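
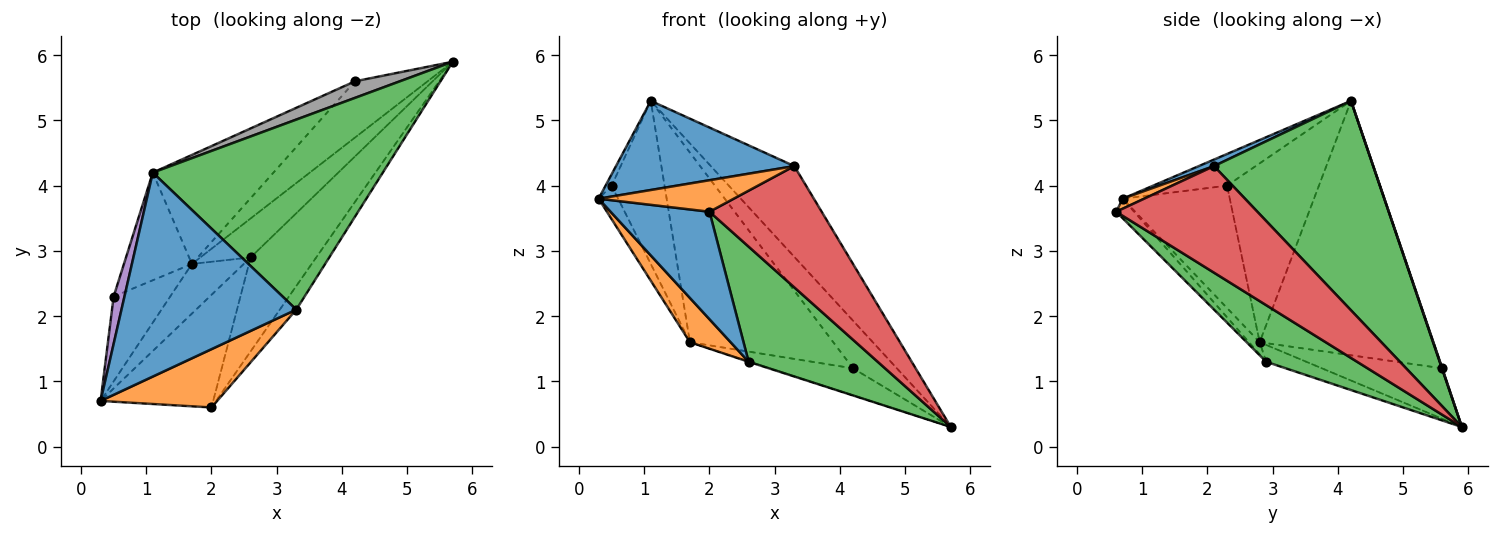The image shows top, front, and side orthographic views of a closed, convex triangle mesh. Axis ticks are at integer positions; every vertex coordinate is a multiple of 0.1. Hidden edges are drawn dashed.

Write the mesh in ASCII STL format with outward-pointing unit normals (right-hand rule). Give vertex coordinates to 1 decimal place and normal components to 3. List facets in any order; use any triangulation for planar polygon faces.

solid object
 facet normal 0.034 -0.400 0.916
  outer loop
   vertex 3.3 2.1 4.3
   vertex 1.1 4.2 5.3
   vertex 0.3 0.7 3.8
  endloop
 endfacet
 facet normal 0.075 -0.475 0.877
  outer loop
   vertex 3.3 2.1 4.3
   vertex 0.3 0.7 3.8
   vertex 2.0 0.6 3.6
  endloop
 endfacet
 facet normal 0.635 0.333 0.697
  outer loop
   vertex 3.3 2.1 4.3
   vertex 5.7 5.9 0.3
   vertex 1.1 4.2 5.3
  endloop
 endfacet
 facet normal 0.777 -0.618 -0.120
  outer loop
   vertex 3.3 2.1 4.3
   vertex 2.0 0.6 3.6
   vertex 5.7 5.9 0.3
  endloop
 endfacet
 facet normal -0.944 0.078 0.322
  outer loop
   vertex 0.5 2.3 4.0
   vertex 0.3 0.7 3.8
   vertex 1.1 4.2 5.3
  endloop
 endfacet
 facet normal -0.896 0.164 -0.414
  outer loop
   vertex 0.5 2.3 4.0
   vertex 1.7 2.8 1.6
   vertex 0.3 0.7 3.8
  endloop
 endfacet
 facet normal -0.823 0.474 -0.313
  outer loop
   vertex 0.5 2.3 4.0
   vertex 1.1 4.2 5.3
   vertex 1.7 2.8 1.6
  endloop
 endfacet
 facet normal 0.008 0.944 0.329
  outer loop
   vertex 4.2 5.6 1.2
   vertex 1.1 4.2 5.3
   vertex 5.7 5.9 0.3
  endloop
 endfacet
 facet normal -0.532 0.365 -0.764
  outer loop
   vertex 4.2 5.6 1.2
   vertex 5.7 5.9 0.3
   vertex 1.7 2.8 1.6
  endloop
 endfacet
 facet normal -0.724 0.598 -0.344
  outer loop
   vertex 4.2 5.6 1.2
   vertex 1.7 2.8 1.6
   vertex 1.1 4.2 5.3
  endloop
 endfacet
 facet normal -0.125 -0.685 -0.718
  outer loop
   vertex 2.6 2.9 1.3
   vertex 2.0 0.6 3.6
   vertex 0.3 0.7 3.8
  endloop
 endfacet
 facet normal -0.172 -0.655 -0.735
  outer loop
   vertex 2.6 2.9 1.3
   vertex 0.3 0.7 3.8
   vertex 1.7 2.8 1.6
  endloop
 endfacet
 facet normal 0.479 -0.680 -0.555
  outer loop
   vertex 2.6 2.9 1.3
   vertex 5.7 5.9 0.3
   vertex 2.0 0.6 3.6
  endloop
 endfacet
 facet normal -0.317 0.012 -0.948
  outer loop
   vertex 2.6 2.9 1.3
   vertex 1.7 2.8 1.6
   vertex 5.7 5.9 0.3
  endloop
 endfacet
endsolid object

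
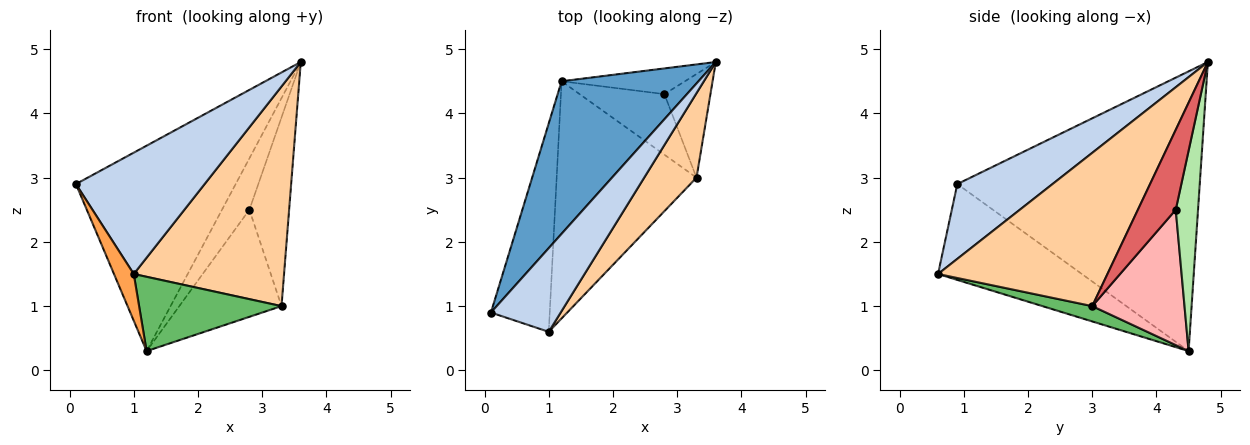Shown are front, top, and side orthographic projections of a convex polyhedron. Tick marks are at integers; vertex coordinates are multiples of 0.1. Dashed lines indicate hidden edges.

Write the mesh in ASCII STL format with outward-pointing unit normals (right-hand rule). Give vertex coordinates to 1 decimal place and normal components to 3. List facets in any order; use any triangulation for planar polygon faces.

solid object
 facet normal -0.773 0.509 0.378
  outer loop
   vertex 1.2 4.5 0.3
   vertex 0.1 0.9 2.9
   vertex 3.6 4.8 4.8
  endloop
 endfacet
 facet normal 0.520 -0.703 0.485
  outer loop
   vertex 1.0 0.6 1.5
   vertex 3.6 4.8 4.8
   vertex 0.1 0.9 2.9
  endloop
 endfacet
 facet normal -0.847 -0.116 -0.519
  outer loop
   vertex 1.0 0.6 1.5
   vertex 0.1 0.9 2.9
   vertex 1.2 4.5 0.3
  endloop
 endfacet
 facet normal 0.725 -0.643 0.247
  outer loop
   vertex 3.3 3.0 1.0
   vertex 3.6 4.8 4.8
   vertex 1.0 0.6 1.5
  endloop
 endfacet
 facet normal 0.104 -0.297 -0.949
  outer loop
   vertex 3.3 3.0 1.0
   vertex 1.0 0.6 1.5
   vertex 1.2 4.5 0.3
  endloop
 endfacet
 facet normal 0.588 0.724 -0.362
  outer loop
   vertex 2.8 4.3 2.5
   vertex 1.2 4.5 0.3
   vertex 3.6 4.8 4.8
  endloop
 endfacet
 facet normal 0.641 0.673 -0.369
  outer loop
   vertex 2.8 4.3 2.5
   vertex 3.6 4.8 4.8
   vertex 3.3 3.0 1.0
  endloop
 endfacet
 facet normal 0.618 0.684 -0.387
  outer loop
   vertex 2.8 4.3 2.5
   vertex 3.3 3.0 1.0
   vertex 1.2 4.5 0.3
  endloop
 endfacet
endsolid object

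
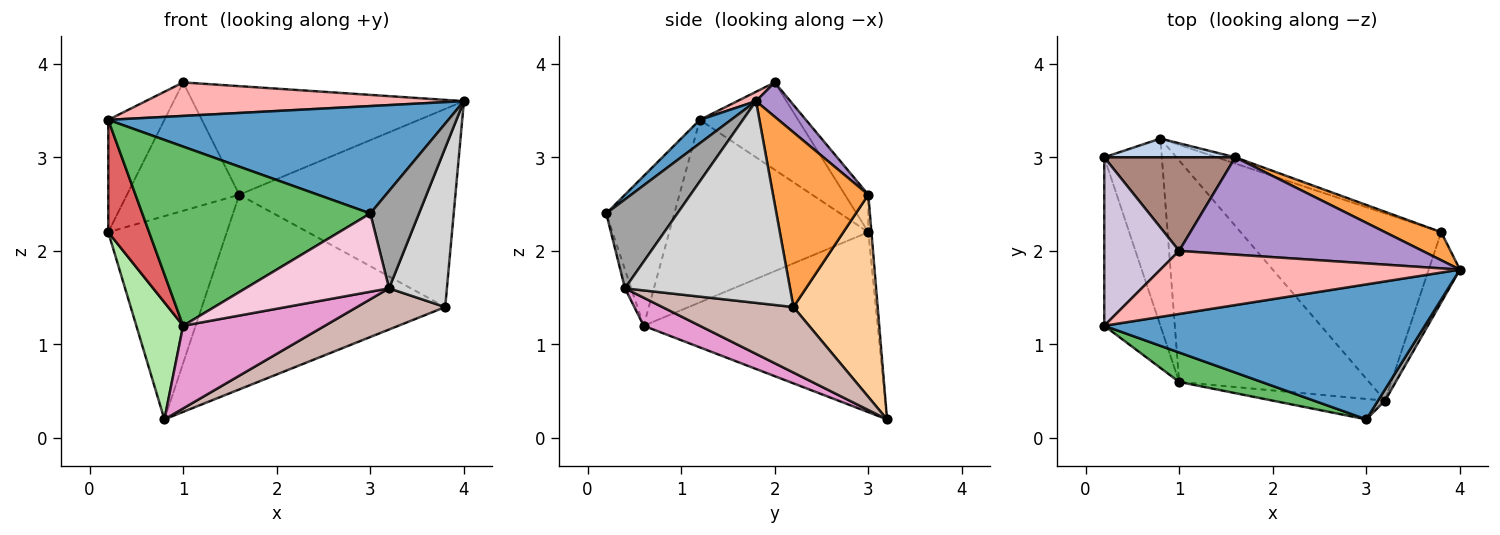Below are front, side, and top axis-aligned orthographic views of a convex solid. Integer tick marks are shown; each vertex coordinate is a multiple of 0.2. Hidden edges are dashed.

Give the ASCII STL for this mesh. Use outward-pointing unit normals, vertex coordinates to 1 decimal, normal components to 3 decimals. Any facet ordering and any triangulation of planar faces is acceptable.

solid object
 facet normal 0.057 -0.622 0.781
  outer loop
   vertex 0.2 1.2 3.4
   vertex 3.0 0.2 2.4
   vertex 4.0 1.8 3.6
  endloop
 endfacet
 facet normal -0.026 0.995 0.092
  outer loop
   vertex 1.6 3.0 2.6
   vertex 0.8 3.2 0.2
   vertex 0.2 3.0 2.2
  endloop
 endfacet
 facet normal 0.400 0.907 0.129
  outer loop
   vertex 3.8 2.2 1.4
   vertex 1.6 3.0 2.6
   vertex 4.0 1.8 3.6
  endloop
 endfacet
 facet normal 0.327 0.945 -0.030
  outer loop
   vertex 3.8 2.2 1.4
   vertex 0.8 3.2 0.2
   vertex 1.6 3.0 2.6
  endloop
 endfacet
 facet normal -0.283 -0.947 0.155
  outer loop
   vertex 1.0 0.6 1.2
   vertex 3.0 0.2 2.4
   vertex 0.2 1.2 3.4
  endloop
 endfacet
 facet normal -0.936 -0.187 -0.299
  outer loop
   vertex 1.0 0.6 1.2
   vertex 0.2 3.0 2.2
   vertex 0.8 3.2 0.2
  endloop
 endfacet
 facet normal -0.938 -0.192 -0.289
  outer loop
   vertex 1.0 0.6 1.2
   vertex 0.2 1.2 3.4
   vertex 0.2 3.0 2.2
  endloop
 endfacet
 facet normal 0.028 -0.469 0.883
  outer loop
   vertex 1.0 2.0 3.8
   vertex 0.2 1.2 3.4
   vertex 4.0 1.8 3.6
  endloop
 endfacet
 facet normal 0.094 0.741 0.665
  outer loop
   vertex 1.0 2.0 3.8
   vertex 4.0 1.8 3.6
   vertex 1.6 3.0 2.6
  endloop
 endfacet
 facet normal -0.697 0.398 0.597
  outer loop
   vertex 1.0 2.0 3.8
   vertex 0.2 3.0 2.2
   vertex 0.2 1.2 3.4
  endloop
 endfacet
 facet normal -0.166 0.797 0.581
  outer loop
   vertex 1.0 2.0 3.8
   vertex 1.6 3.0 2.6
   vertex 0.2 3.0 2.2
  endloop
 endfacet
 facet normal 0.304 -0.205 -0.930
  outer loop
   vertex 3.2 0.4 1.6
   vertex 0.8 3.2 0.2
   vertex 3.8 2.2 1.4
  endloop
 endfacet
 facet normal 0.137 -0.346 -0.928
  outer loop
   vertex 3.2 0.4 1.6
   vertex 1.0 0.6 1.2
   vertex 0.8 3.2 0.2
  endloop
 endfacet
 facet normal -0.042 -0.967 -0.252
  outer loop
   vertex 3.2 0.4 1.6
   vertex 3.0 0.2 2.4
   vertex 1.0 0.6 1.2
  endloop
 endfacet
 facet normal 0.824 -0.563 0.065
  outer loop
   vertex 3.2 0.4 1.6
   vertex 4.0 1.8 3.6
   vertex 3.0 0.2 2.4
  endloop
 endfacet
 facet normal 0.934 -0.327 -0.144
  outer loop
   vertex 3.2 0.4 1.6
   vertex 3.8 2.2 1.4
   vertex 4.0 1.8 3.6
  endloop
 endfacet
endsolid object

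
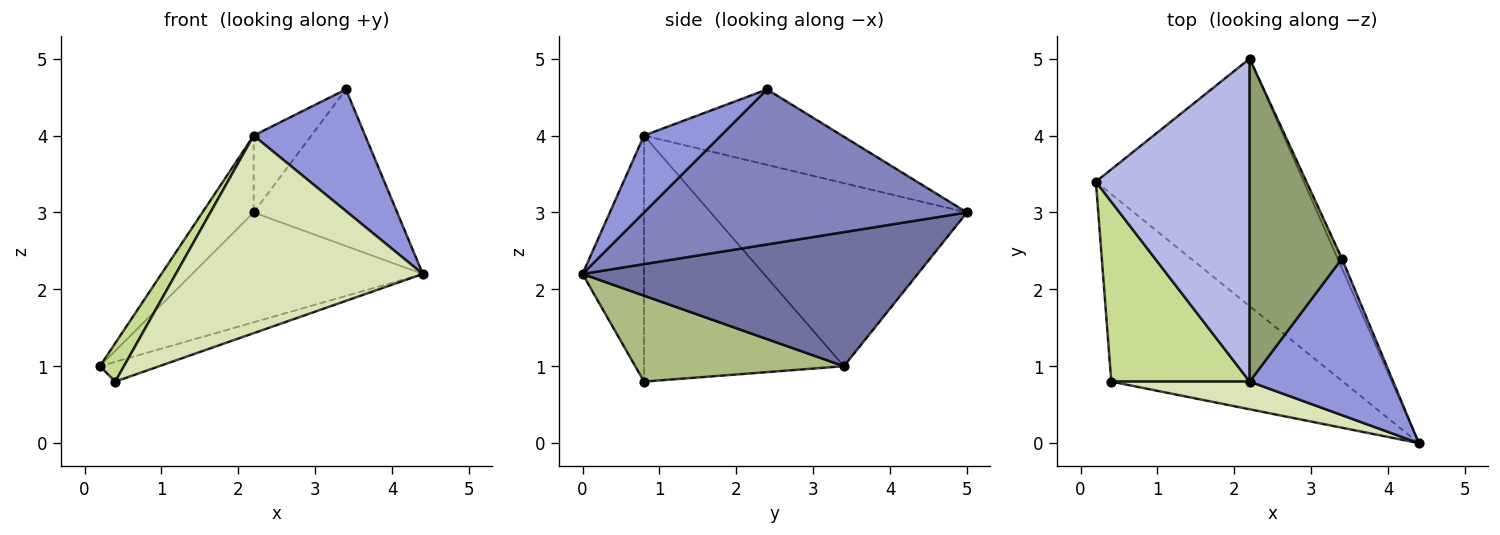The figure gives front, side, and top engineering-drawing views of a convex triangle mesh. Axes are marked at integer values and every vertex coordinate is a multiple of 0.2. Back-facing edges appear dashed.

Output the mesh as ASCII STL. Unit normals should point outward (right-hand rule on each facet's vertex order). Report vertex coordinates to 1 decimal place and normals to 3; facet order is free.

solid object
 facet normal 0.508 0.349 -0.787
  outer loop
   vertex 2.2 5.0 3.0
   vertex 4.4 0.0 2.2
   vertex 0.2 3.4 1.0
  endloop
 endfacet
 facet normal 0.914 0.406 -0.025
  outer loop
   vertex 3.4 2.4 4.6
   vertex 4.4 0.0 2.2
   vertex 2.2 5.0 3.0
  endloop
 endfacet
 facet normal 0.390 -0.565 0.727
  outer loop
   vertex 2.2 0.8 4.0
   vertex 4.4 0.0 2.2
   vertex 3.4 2.4 4.6
  endloop
 endfacet
 facet normal -0.757 0.151 0.636
  outer loop
   vertex 2.2 0.8 4.0
   vertex 2.2 5.0 3.0
   vertex 0.2 3.4 1.0
  endloop
 endfacet
 facet normal -0.622 0.181 0.761
  outer loop
   vertex 2.2 0.8 4.0
   vertex 3.4 2.4 4.6
   vertex 2.2 5.0 3.0
  endloop
 endfacet
 facet normal 0.346 0.098 -0.933
  outer loop
   vertex 0.4 0.8 0.8
   vertex 0.2 3.4 1.0
   vertex 4.4 0.0 2.2
  endloop
 endfacet
 facet normal -0.867 -0.104 0.488
  outer loop
   vertex 0.4 0.8 0.8
   vertex 2.2 0.8 4.0
   vertex 0.2 3.4 1.0
  endloop
 endfacet
 facet normal -0.239 -0.962 0.135
  outer loop
   vertex 0.4 0.8 0.8
   vertex 4.4 0.0 2.2
   vertex 2.2 0.8 4.0
  endloop
 endfacet
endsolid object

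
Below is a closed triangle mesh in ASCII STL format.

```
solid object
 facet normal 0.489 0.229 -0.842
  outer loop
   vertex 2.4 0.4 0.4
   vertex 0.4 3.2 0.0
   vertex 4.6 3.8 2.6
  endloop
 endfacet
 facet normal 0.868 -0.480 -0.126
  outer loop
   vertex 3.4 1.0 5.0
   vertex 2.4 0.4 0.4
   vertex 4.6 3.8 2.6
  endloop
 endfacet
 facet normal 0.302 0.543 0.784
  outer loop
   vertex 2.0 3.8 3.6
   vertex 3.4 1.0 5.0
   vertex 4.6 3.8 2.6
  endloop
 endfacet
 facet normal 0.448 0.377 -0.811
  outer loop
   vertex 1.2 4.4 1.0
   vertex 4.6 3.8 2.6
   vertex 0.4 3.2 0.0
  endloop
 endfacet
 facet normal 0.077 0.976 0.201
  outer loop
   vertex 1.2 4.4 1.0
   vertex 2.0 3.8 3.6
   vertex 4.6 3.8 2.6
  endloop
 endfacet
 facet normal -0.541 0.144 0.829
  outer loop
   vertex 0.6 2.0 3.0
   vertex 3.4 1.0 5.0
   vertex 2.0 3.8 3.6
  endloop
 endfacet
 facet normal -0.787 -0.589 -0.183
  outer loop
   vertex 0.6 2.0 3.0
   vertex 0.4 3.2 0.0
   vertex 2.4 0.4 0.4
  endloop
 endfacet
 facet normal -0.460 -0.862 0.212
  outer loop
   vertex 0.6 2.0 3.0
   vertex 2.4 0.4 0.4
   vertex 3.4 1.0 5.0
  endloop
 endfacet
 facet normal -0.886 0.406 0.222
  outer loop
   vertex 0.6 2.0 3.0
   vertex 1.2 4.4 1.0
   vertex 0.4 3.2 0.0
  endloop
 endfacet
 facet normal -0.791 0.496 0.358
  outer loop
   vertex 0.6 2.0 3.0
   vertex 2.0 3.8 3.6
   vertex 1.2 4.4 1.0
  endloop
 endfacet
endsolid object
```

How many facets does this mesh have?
10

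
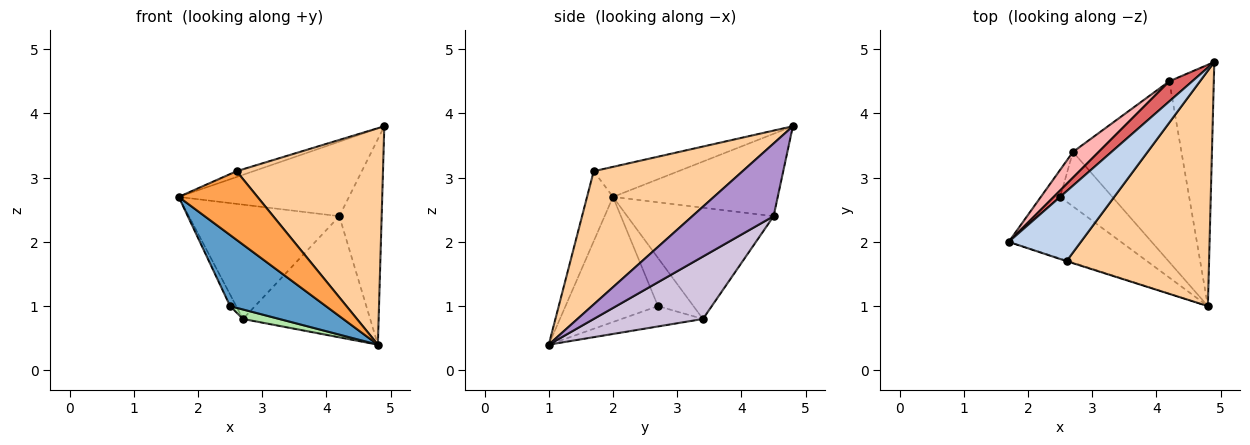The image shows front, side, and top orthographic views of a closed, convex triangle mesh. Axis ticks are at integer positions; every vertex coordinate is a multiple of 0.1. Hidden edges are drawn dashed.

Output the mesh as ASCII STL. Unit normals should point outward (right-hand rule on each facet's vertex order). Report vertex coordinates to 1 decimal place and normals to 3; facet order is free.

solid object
 facet normal -0.589 -0.611 -0.529
  outer loop
   vertex 2.5 2.7 1.0
   vertex 4.8 1.0 0.4
   vertex 1.7 2.0 2.7
  endloop
 endfacet
 facet normal -0.383 0.077 0.920
  outer loop
   vertex 2.6 1.7 3.1
   vertex 4.9 4.8 3.8
   vertex 1.7 2.0 2.7
  endloop
 endfacet
 facet normal -0.313 -0.950 -0.009
  outer loop
   vertex 2.6 1.7 3.1
   vertex 1.7 2.0 2.7
   vertex 4.8 1.0 0.4
  endloop
 endfacet
 facet normal 0.567 -0.558 0.606
  outer loop
   vertex 2.6 1.7 3.1
   vertex 4.8 1.0 0.4
   vertex 4.9 4.8 3.8
  endloop
 endfacet
 facet normal -0.917 0.157 -0.367
  outer loop
   vertex 2.7 3.4 0.8
   vertex 2.5 2.7 1.0
   vertex 1.7 2.0 2.7
  endloop
 endfacet
 facet normal -0.358 -0.160 -0.920
  outer loop
   vertex 2.7 3.4 0.8
   vertex 4.8 1.0 0.4
   vertex 2.5 2.7 1.0
  endloop
 endfacet
 facet normal -0.683 0.706 0.190
  outer loop
   vertex 4.2 4.5 2.4
   vertex 1.7 2.0 2.7
   vertex 4.9 4.8 3.8
  endloop
 endfacet
 facet normal -0.689 0.708 0.159
  outer loop
   vertex 4.2 4.5 2.4
   vertex 2.7 3.4 0.8
   vertex 1.7 2.0 2.7
  endloop
 endfacet
 facet normal 0.780 0.406 -0.477
  outer loop
   vertex 4.2 4.5 2.4
   vertex 4.9 4.8 3.8
   vertex 4.8 1.0 0.4
  endloop
 endfacet
 facet normal 0.431 0.502 -0.750
  outer loop
   vertex 4.2 4.5 2.4
   vertex 4.8 1.0 0.4
   vertex 2.7 3.4 0.8
  endloop
 endfacet
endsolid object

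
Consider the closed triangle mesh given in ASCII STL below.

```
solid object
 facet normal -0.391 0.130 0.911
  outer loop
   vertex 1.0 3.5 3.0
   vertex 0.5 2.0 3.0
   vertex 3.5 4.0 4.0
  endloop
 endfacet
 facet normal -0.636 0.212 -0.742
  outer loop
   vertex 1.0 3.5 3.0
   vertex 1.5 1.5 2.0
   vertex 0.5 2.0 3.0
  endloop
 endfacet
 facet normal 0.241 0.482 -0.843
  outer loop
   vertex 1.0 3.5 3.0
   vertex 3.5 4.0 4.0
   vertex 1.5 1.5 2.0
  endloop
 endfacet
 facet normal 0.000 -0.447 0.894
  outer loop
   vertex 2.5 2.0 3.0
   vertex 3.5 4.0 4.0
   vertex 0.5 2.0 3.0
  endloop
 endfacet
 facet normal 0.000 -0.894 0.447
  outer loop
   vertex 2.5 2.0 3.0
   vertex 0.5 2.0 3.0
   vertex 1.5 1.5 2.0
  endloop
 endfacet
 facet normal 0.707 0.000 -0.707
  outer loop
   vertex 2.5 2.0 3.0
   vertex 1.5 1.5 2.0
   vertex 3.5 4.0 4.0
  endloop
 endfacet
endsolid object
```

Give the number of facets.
6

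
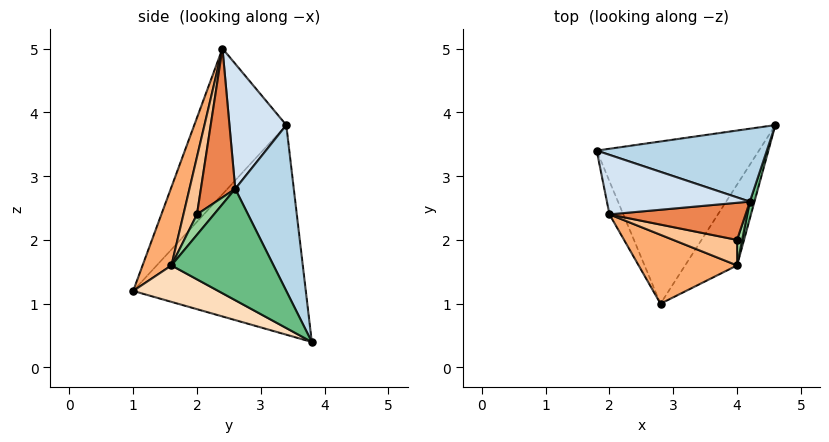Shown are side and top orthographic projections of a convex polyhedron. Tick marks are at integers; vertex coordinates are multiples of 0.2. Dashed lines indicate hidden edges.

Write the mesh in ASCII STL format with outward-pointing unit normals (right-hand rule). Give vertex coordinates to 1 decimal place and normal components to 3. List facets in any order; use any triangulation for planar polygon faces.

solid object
 facet normal -0.750 0.316 -0.581
  outer loop
   vertex 2.8 1.0 1.2
   vertex 1.8 3.4 3.8
   vertex 4.6 3.8 0.4
  endloop
 endfacet
 facet normal -0.950 -0.298 -0.090
  outer loop
   vertex 2.0 2.4 5.0
   vertex 1.8 3.4 3.8
   vertex 2.8 1.0 1.2
  endloop
 endfacet
 facet normal 0.447 0.768 0.459
  outer loop
   vertex 4.2 2.6 2.8
   vertex 4.6 3.8 0.4
   vertex 1.8 3.4 3.8
  endloop
 endfacet
 facet normal 0.458 0.719 0.523
  outer loop
   vertex 4.2 2.6 2.8
   vertex 1.8 3.4 3.8
   vertex 2.0 2.4 5.0
  endloop
 endfacet
 facet normal 0.606 -0.571 0.554
  outer loop
   vertex 4.2 2.6 2.8
   vertex 2.0 2.4 5.0
   vertex 4.0 2.0 2.4
  endloop
 endfacet
 facet normal 0.307 -0.870 0.385
  outer loop
   vertex 4.0 1.6 1.6
   vertex 2.0 2.4 5.0
   vertex 2.8 1.0 1.2
  endloop
 endfacet
 facet normal 0.373 -0.830 0.415
  outer loop
   vertex 4.0 1.6 1.6
   vertex 4.0 2.0 2.4
   vertex 2.0 2.4 5.0
  endloop
 endfacet
 facet normal 0.492 -0.516 -0.701
  outer loop
   vertex 4.0 1.6 1.6
   vertex 2.8 1.0 1.2
   vertex 4.6 3.8 0.4
  endloop
 endfacet
 facet normal 0.969 -0.242 0.040
  outer loop
   vertex 4.0 1.6 1.6
   vertex 4.6 3.8 0.4
   vertex 4.2 2.6 2.8
  endloop
 endfacet
 facet normal 0.873 -0.436 0.218
  outer loop
   vertex 4.0 1.6 1.6
   vertex 4.2 2.6 2.8
   vertex 4.0 2.0 2.4
  endloop
 endfacet
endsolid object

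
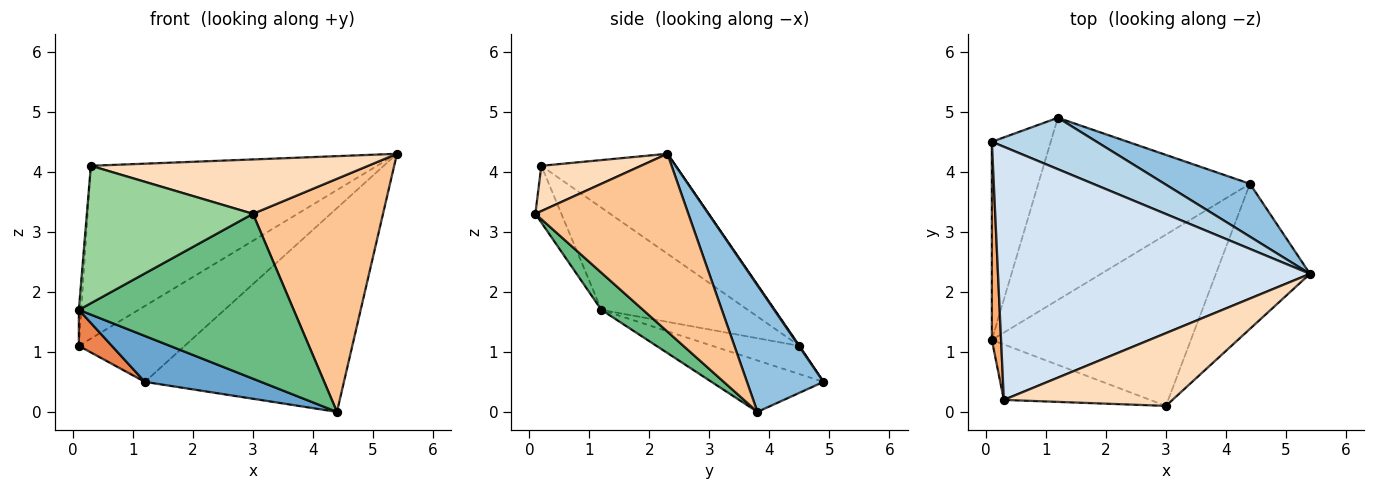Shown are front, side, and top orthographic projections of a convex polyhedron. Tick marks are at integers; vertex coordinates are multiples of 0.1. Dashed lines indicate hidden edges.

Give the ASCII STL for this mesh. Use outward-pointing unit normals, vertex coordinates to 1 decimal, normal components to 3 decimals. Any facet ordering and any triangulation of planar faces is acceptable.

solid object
 facet normal -0.229 -0.238 -0.944
  outer loop
   vertex 4.4 3.8 0.0
   vertex 0.1 1.2 1.7
   vertex 1.2 4.9 0.5
  endloop
 endfacet
 facet normal 0.349 0.907 0.235
  outer loop
   vertex 4.4 3.8 0.0
   vertex 1.2 4.9 0.5
   vertex 5.4 2.3 4.3
  endloop
 endfacet
 facet normal 0.005 0.828 0.561
  outer loop
   vertex 0.1 4.5 1.1
   vertex 5.4 2.3 4.3
   vertex 1.2 4.9 0.5
  endloop
 endfacet
 facet normal -0.256 0.545 0.798
  outer loop
   vertex 0.1 4.5 1.1
   vertex 0.3 0.2 4.1
   vertex 5.4 2.3 4.3
  endloop
 endfacet
 facet normal -0.427 -0.162 -0.890
  outer loop
   vertex 0.1 4.5 1.1
   vertex 1.2 4.9 0.5
   vertex 0.1 1.2 1.7
  endloop
 endfacet
 facet normal -0.996 0.016 0.090
  outer loop
   vertex 0.1 4.5 1.1
   vertex 0.1 1.2 1.7
   vertex 0.3 0.2 4.1
  endloop
 endfacet
 facet normal 0.707 -0.601 -0.374
  outer loop
   vertex 3.0 0.1 3.3
   vertex 4.4 3.8 0.0
   vertex 5.4 2.3 4.3
  endloop
 endfacet
 facet normal 0.210 -0.585 0.783
  outer loop
   vertex 3.0 0.1 3.3
   vertex 5.4 2.3 4.3
   vertex 0.3 0.2 4.1
  endloop
 endfacet
 facet normal 0.133 -0.687 -0.714
  outer loop
   vertex 3.0 0.1 3.3
   vertex 0.1 1.2 1.7
   vertex 4.4 3.8 0.0
  endloop
 endfacet
 facet normal -0.144 -0.918 -0.370
  outer loop
   vertex 3.0 0.1 3.3
   vertex 0.3 0.2 4.1
   vertex 0.1 1.2 1.7
  endloop
 endfacet
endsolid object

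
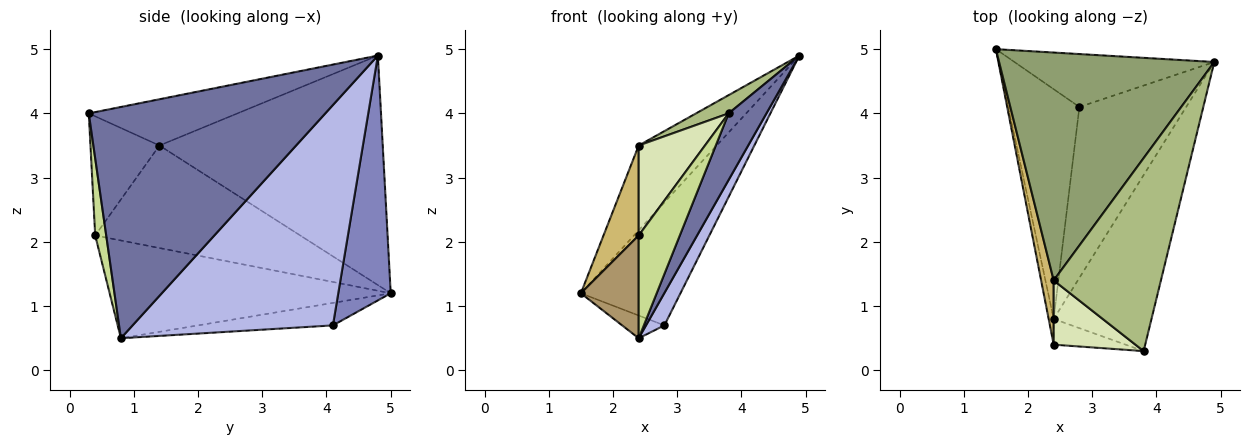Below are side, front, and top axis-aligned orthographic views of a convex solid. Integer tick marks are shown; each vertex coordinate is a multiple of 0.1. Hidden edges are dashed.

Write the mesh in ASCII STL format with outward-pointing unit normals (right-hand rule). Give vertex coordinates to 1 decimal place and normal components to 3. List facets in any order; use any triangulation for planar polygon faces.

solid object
 facet normal 0.911 -0.146 -0.385
  outer loop
   vertex 2.4 0.8 0.5
   vertex 4.9 4.8 4.9
   vertex 3.8 0.3 4.0
  endloop
 endfacet
 facet normal 0.436 0.827 -0.356
  outer loop
   vertex 2.8 4.1 0.7
   vertex 1.5 5.0 1.2
   vertex 4.9 4.8 4.9
  endloop
 endfacet
 facet normal -0.300 0.094 -0.949
  outer loop
   vertex 2.8 4.1 0.7
   vertex 2.4 0.8 0.5
   vertex 1.5 5.0 1.2
  endloop
 endfacet
 facet normal 0.897 -0.082 -0.435
  outer loop
   vertex 2.8 4.1 0.7
   vertex 4.9 4.8 4.9
   vertex 2.4 0.8 0.5
  endloop
 endfacet
 facet normal -0.707 0.247 0.663
  outer loop
   vertex 2.4 1.4 3.5
   vertex 4.9 4.8 4.9
   vertex 1.5 5.0 1.2
  endloop
 endfacet
 facet normal -0.395 -0.086 0.915
  outer loop
   vertex 2.4 1.4 3.5
   vertex 3.8 0.3 4.0
   vertex 4.9 4.8 4.9
  endloop
 endfacet
 facet normal 0.252 -0.939 -0.235
  outer loop
   vertex 2.4 0.4 2.1
   vertex 2.4 0.8 0.5
   vertex 3.8 0.3 4.0
  endloop
 endfacet
 facet normal -0.646 -0.621 0.444
  outer loop
   vertex 2.4 0.4 2.1
   vertex 3.8 0.3 4.0
   vertex 2.4 1.4 3.5
  endloop
 endfacet
 facet normal -0.978 -0.201 -0.050
  outer loop
   vertex 2.4 0.4 2.1
   vertex 1.5 5.0 1.2
   vertex 2.4 0.8 0.5
  endloop
 endfacet
 facet normal -0.978 -0.168 0.120
  outer loop
   vertex 2.4 0.4 2.1
   vertex 2.4 1.4 3.5
   vertex 1.5 5.0 1.2
  endloop
 endfacet
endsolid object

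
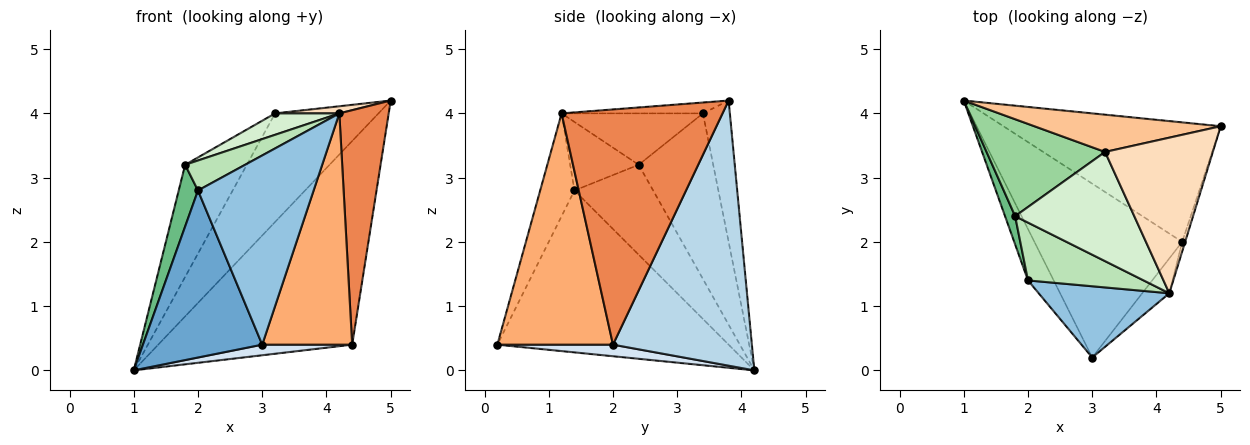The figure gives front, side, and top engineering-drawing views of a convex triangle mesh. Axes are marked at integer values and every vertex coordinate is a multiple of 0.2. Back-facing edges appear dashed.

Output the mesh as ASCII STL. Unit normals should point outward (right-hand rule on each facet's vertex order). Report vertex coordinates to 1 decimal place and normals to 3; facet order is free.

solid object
 facet normal -0.880 -0.454 -0.140
  outer loop
   vertex 2.0 1.4 2.8
   vertex 1.0 4.2 0.0
   vertex 3.0 0.2 0.4
  endloop
 endfacet
 facet normal -0.267 -0.902 0.340
  outer loop
   vertex 4.2 1.2 4.0
   vertex 2.0 1.4 2.8
   vertex 3.0 0.2 0.4
  endloop
 endfacet
 facet normal 0.525 0.734 -0.431
  outer loop
   vertex 4.4 2.0 0.4
   vertex 1.0 4.2 0.0
   vertex 5.0 3.8 4.2
  endloop
 endfacet
 facet normal 0.078 -0.061 -0.995
  outer loop
   vertex 4.4 2.0 0.4
   vertex 3.0 0.2 0.4
   vertex 1.0 4.2 0.0
  endloop
 endfacet
 facet normal 0.956 -0.293 -0.012
  outer loop
   vertex 4.4 2.0 0.4
   vertex 5.0 3.8 4.2
   vertex 4.2 1.2 4.0
  endloop
 endfacet
 facet normal 0.786 -0.611 -0.092
  outer loop
   vertex 4.4 2.0 0.4
   vertex 4.2 1.2 4.0
   vertex 3.0 0.2 0.4
  endloop
 endfacet
 facet normal -0.239 0.918 0.315
  outer loop
   vertex 3.2 3.4 4.0
   vertex 5.0 3.8 4.2
   vertex 1.0 4.2 0.0
  endloop
 endfacet
 facet normal -0.100 -0.046 0.994
  outer loop
   vertex 3.2 3.4 4.0
   vertex 4.2 1.2 4.0
   vertex 5.0 3.8 4.2
  endloop
 endfacet
 facet normal -0.966 -0.236 0.108
  outer loop
   vertex 1.8 2.4 3.2
   vertex 1.0 4.2 0.0
   vertex 2.0 1.4 2.8
  endloop
 endfacet
 facet normal -0.675 0.558 0.483
  outer loop
   vertex 1.8 2.4 3.2
   vertex 3.2 3.4 4.0
   vertex 1.0 4.2 0.0
  endloop
 endfacet
 facet normal -0.466 -0.407 0.786
  outer loop
   vertex 1.8 2.4 3.2
   vertex 2.0 1.4 2.8
   vertex 4.2 1.2 4.0
  endloop
 endfacet
 facet normal -0.390 -0.177 0.904
  outer loop
   vertex 1.8 2.4 3.2
   vertex 4.2 1.2 4.0
   vertex 3.2 3.4 4.0
  endloop
 endfacet
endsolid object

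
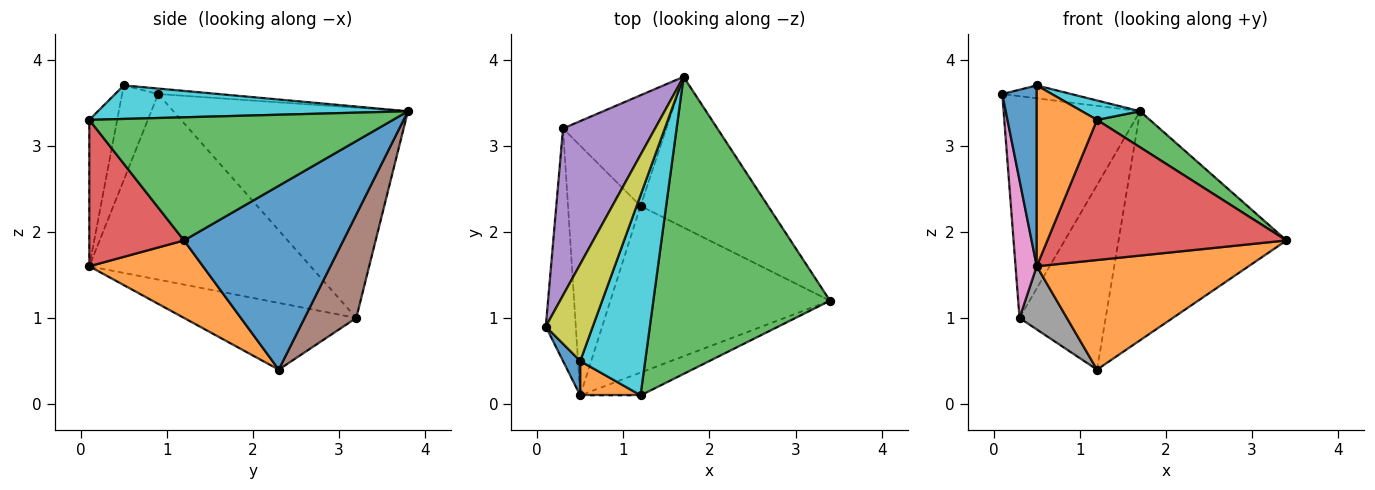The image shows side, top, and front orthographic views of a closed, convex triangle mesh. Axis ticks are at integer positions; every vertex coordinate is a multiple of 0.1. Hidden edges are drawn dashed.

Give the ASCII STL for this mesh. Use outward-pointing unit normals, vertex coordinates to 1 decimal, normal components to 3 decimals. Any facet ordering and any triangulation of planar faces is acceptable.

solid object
 facet normal 0.621 0.655 -0.431
  outer loop
   vertex 1.2 2.3 0.4
   vertex 1.7 3.8 3.4
   vertex 3.4 1.2 1.9
  endloop
 endfacet
 facet normal 0.283 -0.527 -0.801
  outer loop
   vertex 0.5 0.1 1.6
   vertex 1.2 2.3 0.4
   vertex 3.4 1.2 1.9
  endloop
 endfacet
 facet normal 0.569 -0.099 0.816
  outer loop
   vertex 1.2 0.1 3.3
   vertex 3.4 1.2 1.9
   vertex 1.7 3.8 3.4
  endloop
 endfacet
 facet normal 0.364 -0.919 -0.150
  outer loop
   vertex 1.2 0.1 3.3
   vertex 0.5 0.1 1.6
   vertex 3.4 1.2 1.9
  endloop
 endfacet
 facet normal -0.808 0.470 0.354
  outer loop
   vertex 0.3 3.2 1.0
   vertex 0.1 0.9 3.6
   vertex 1.7 3.8 3.4
  endloop
 endfacet
 facet normal 0.457 0.762 -0.457
  outer loop
   vertex 0.3 3.2 1.0
   vertex 1.7 3.8 3.4
   vertex 1.2 2.3 0.4
  endloop
 endfacet
 facet normal -0.983 -0.094 -0.159
  outer loop
   vertex 0.3 3.2 1.0
   vertex 0.5 0.1 1.6
   vertex 0.1 0.9 3.6
  endloop
 endfacet
 facet normal -0.665 -0.183 -0.724
  outer loop
   vertex 0.3 3.2 1.0
   vertex 1.2 2.3 0.4
   vertex 0.5 0.1 1.6
  endloop
 endfacet
 facet normal -0.115 0.131 0.985
  outer loop
   vertex 0.5 0.5 3.7
   vertex 1.7 3.8 3.4
   vertex 0.1 0.9 3.6
  endloop
 endfacet
 facet normal 0.457 -0.086 0.885
  outer loop
   vertex 0.5 0.5 3.7
   vertex 1.2 0.1 3.3
   vertex 1.7 3.8 3.4
  endloop
 endfacet
 facet normal -0.717 -0.685 0.130
  outer loop
   vertex 0.5 0.5 3.7
   vertex 0.1 0.9 3.6
   vertex 0.5 0.1 1.6
  endloop
 endfacet
 facet normal -0.414 -0.894 0.170
  outer loop
   vertex 0.5 0.5 3.7
   vertex 0.5 0.1 1.6
   vertex 1.2 0.1 3.3
  endloop
 endfacet
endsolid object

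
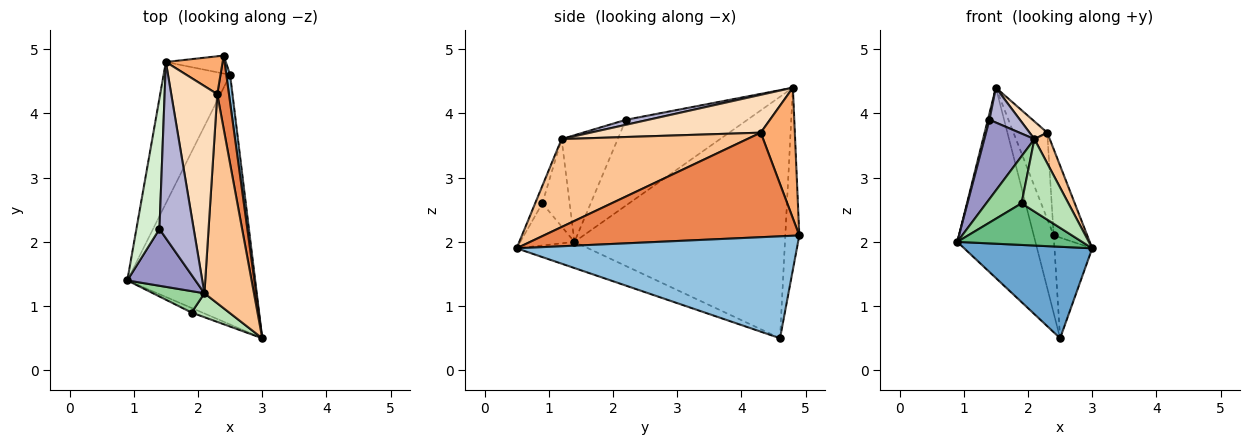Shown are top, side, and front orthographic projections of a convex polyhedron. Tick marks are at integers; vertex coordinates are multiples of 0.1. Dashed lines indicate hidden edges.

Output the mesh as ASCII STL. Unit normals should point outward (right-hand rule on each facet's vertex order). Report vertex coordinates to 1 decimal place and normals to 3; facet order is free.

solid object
 facet normal -0.189 -0.338 -0.922
  outer loop
   vertex 2.5 4.6 0.5
   vertex 3.0 0.5 1.9
   vertex 0.9 1.4 2.0
  endloop
 endfacet
 facet normal 0.990 0.133 0.037
  outer loop
   vertex 2.5 4.6 0.5
   vertex 2.4 4.9 2.1
   vertex 3.0 0.5 1.9
  endloop
 endfacet
 facet normal -0.908 0.337 -0.250
  outer loop
   vertex 2.5 4.6 0.5
   vertex 0.9 1.4 2.0
   vertex 1.5 4.8 4.4
  endloop
 endfacet
 facet normal -0.565 0.804 -0.186
  outer loop
   vertex 2.5 4.6 0.5
   vertex 1.5 4.8 4.4
   vertex 2.4 4.9 2.1
  endloop
 endfacet
 facet normal 0.985 0.129 0.110
  outer loop
   vertex 2.3 4.3 3.7
   vertex 3.0 0.5 1.9
   vertex 2.4 4.9 2.1
  endloop
 endfacet
 facet normal 0.678 0.673 0.295
  outer loop
   vertex 2.3 4.3 3.7
   vertex 2.4 4.9 2.1
   vertex 1.5 4.8 4.4
  endloop
 endfacet
 facet normal 0.869 -0.072 0.490
  outer loop
   vertex 2.3 4.3 3.7
   vertex 2.1 1.2 3.6
   vertex 3.0 0.5 1.9
  endloop
 endfacet
 facet normal 0.633 -0.066 0.771
  outer loop
   vertex 2.3 4.3 3.7
   vertex 1.5 4.8 4.4
   vertex 2.1 1.2 3.6
  endloop
 endfacet
 facet normal -0.396 -0.913 -0.101
  outer loop
   vertex 1.9 0.9 2.6
   vertex 0.9 1.4 2.0
   vertex 3.0 0.5 1.9
  endloop
 endfacet
 facet normal -0.575 -0.745 0.338
  outer loop
   vertex 1.9 0.9 2.6
   vertex 2.1 1.2 3.6
   vertex 0.9 1.4 2.0
  endloop
 endfacet
 facet normal -0.144 -0.940 0.311
  outer loop
   vertex 1.9 0.9 2.6
   vertex 3.0 0.5 1.9
   vertex 2.1 1.2 3.6
  endloop
 endfacet
 facet normal -0.966 -0.013 0.259
  outer loop
   vertex 1.4 2.2 3.9
   vertex 1.5 4.8 4.4
   vertex 0.9 1.4 2.0
  endloop
 endfacet
 facet normal -0.674 -0.601 0.430
  outer loop
   vertex 1.4 2.2 3.9
   vertex 0.9 1.4 2.0
   vertex 2.1 1.2 3.6
  endloop
 endfacet
 facet normal 0.142 -0.192 0.971
  outer loop
   vertex 1.4 2.2 3.9
   vertex 2.1 1.2 3.6
   vertex 1.5 4.8 4.4
  endloop
 endfacet
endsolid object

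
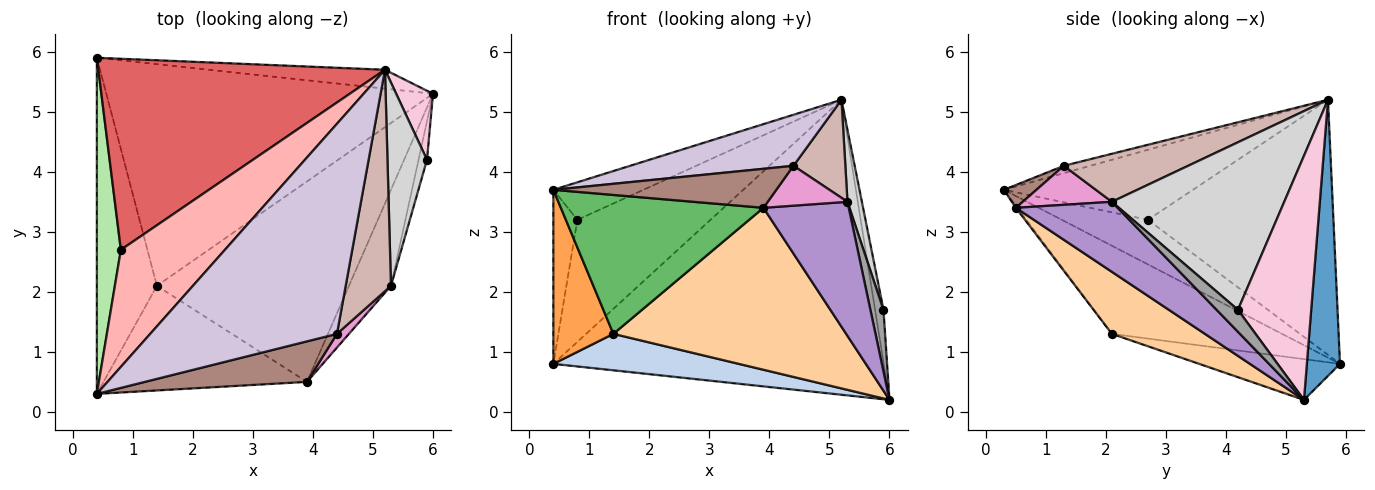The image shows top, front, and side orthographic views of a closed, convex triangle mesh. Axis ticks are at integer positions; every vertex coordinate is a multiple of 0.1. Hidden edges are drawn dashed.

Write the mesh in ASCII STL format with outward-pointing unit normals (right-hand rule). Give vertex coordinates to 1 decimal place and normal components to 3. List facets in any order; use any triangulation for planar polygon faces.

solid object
 facet normal 0.100 0.993 -0.064
  outer loop
   vertex 5.2 5.7 5.2
   vertex 6.0 5.3 0.2
   vertex 0.4 5.9 0.8
  endloop
 endfacet
 facet normal -0.122 -0.161 -0.979
  outer loop
   vertex 1.4 2.1 1.3
   vertex 0.4 5.9 0.8
   vertex 6.0 5.3 0.2
  endloop
 endfacet
 facet normal -0.793 -0.280 -0.541
  outer loop
   vertex 1.4 2.1 1.3
   vertex 0.4 0.3 3.7
   vertex 0.4 5.9 0.8
  endloop
 endfacet
 facet normal 0.244 -0.610 -0.754
  outer loop
   vertex 1.4 2.1 1.3
   vertex 6.0 5.3 0.2
   vertex 3.9 0.5 3.4
  endloop
 endfacet
 facet normal -0.006 -0.799 -0.602
  outer loop
   vertex 1.4 2.1 1.3
   vertex 3.9 0.5 3.4
   vertex 0.4 0.3 3.7
  endloop
 endfacet
 facet normal -0.855 0.238 0.460
  outer loop
   vertex 0.8 2.7 3.2
   vertex 0.4 5.9 0.8
   vertex 0.4 0.3 3.7
  endloop
 endfacet
 facet normal -0.600 0.431 0.674
  outer loop
   vertex 0.8 2.7 3.2
   vertex 5.2 5.7 5.2
   vertex 0.4 5.9 0.8
  endloop
 endfacet
 facet normal -0.540 0.257 0.802
  outer loop
   vertex 0.8 2.7 3.2
   vertex 0.4 0.3 3.7
   vertex 5.2 5.7 5.2
  endloop
 endfacet
 facet normal 0.696 -0.583 -0.418
  outer loop
   vertex 5.3 2.1 3.5
   vertex 3.9 0.5 3.4
   vertex 6.0 5.3 0.2
  endloop
 endfacet
 facet normal -0.038 -0.236 0.971
  outer loop
   vertex 4.4 1.3 4.1
   vertex 5.2 5.7 5.2
   vertex 0.4 0.3 3.7
  endloop
 endfacet
 facet normal 0.101 -0.690 0.717
  outer loop
   vertex 4.4 1.3 4.1
   vertex 0.4 0.3 3.7
   vertex 3.9 0.5 3.4
  endloop
 endfacet
 facet normal 0.696 -0.291 0.657
  outer loop
   vertex 4.4 1.3 4.1
   vertex 5.3 2.1 3.5
   vertex 5.2 5.7 5.2
  endloop
 endfacet
 facet normal 0.727 -0.650 0.224
  outer loop
   vertex 4.4 1.3 4.1
   vertex 3.9 0.5 3.4
   vertex 5.3 2.1 3.5
  endloop
 endfacet
 facet normal 0.983 0.113 0.148
  outer loop
   vertex 5.9 4.2 1.7
   vertex 6.0 5.3 0.2
   vertex 5.2 5.7 5.2
  endloop
 endfacet
 facet normal 0.809 -0.498 -0.311
  outer loop
   vertex 5.9 4.2 1.7
   vertex 5.3 2.1 3.5
   vertex 6.0 5.3 0.2
  endloop
 endfacet
 facet normal 0.970 -0.081 0.229
  outer loop
   vertex 5.9 4.2 1.7
   vertex 5.2 5.7 5.2
   vertex 5.3 2.1 3.5
  endloop
 endfacet
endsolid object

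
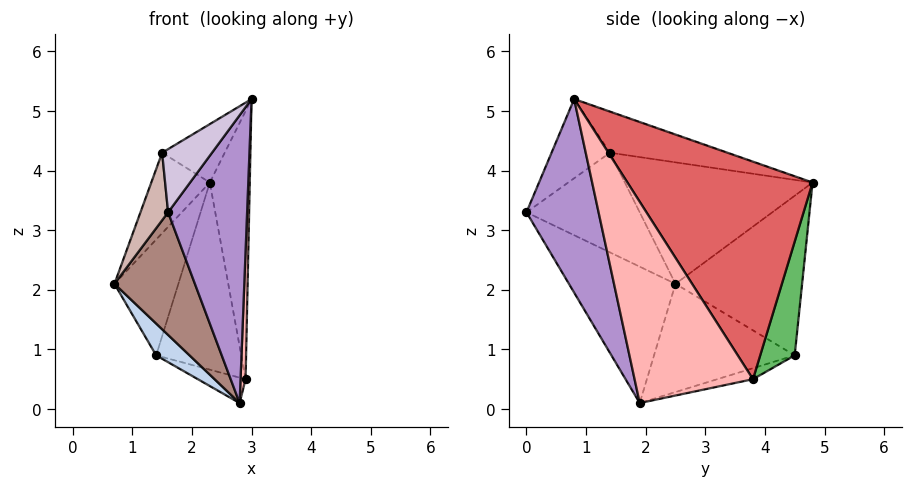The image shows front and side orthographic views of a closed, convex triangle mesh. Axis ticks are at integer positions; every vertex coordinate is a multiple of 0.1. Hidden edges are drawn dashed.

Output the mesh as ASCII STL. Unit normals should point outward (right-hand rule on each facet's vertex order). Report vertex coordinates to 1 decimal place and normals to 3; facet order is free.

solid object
 facet normal -0.870 0.439 0.225
  outer loop
   vertex 1.4 4.5 0.9
   vertex 0.7 2.5 2.1
   vertex 2.3 4.8 3.8
  endloop
 endfacet
 facet normal -0.705 -0.167 -0.690
  outer loop
   vertex 1.4 4.5 0.9
   vertex 2.8 1.9 0.1
   vertex 0.7 2.5 2.1
  endloop
 endfacet
 facet normal -0.855 0.267 0.444
  outer loop
   vertex 1.5 1.4 4.3
   vertex 2.3 4.8 3.8
   vertex 0.7 2.5 2.1
  endloop
 endfacet
 facet normal -0.431 0.230 0.872
  outer loop
   vertex 1.5 1.4 4.3
   vertex 3.0 0.8 5.2
   vertex 2.3 4.8 3.8
  endloop
 endfacet
 facet normal 0.368 0.906 -0.208
  outer loop
   vertex 2.9 3.8 0.5
   vertex 1.4 4.5 0.9
   vertex 2.3 4.8 3.8
  endloop
 endfacet
 facet normal -0.159 0.211 -0.964
  outer loop
   vertex 2.9 3.8 0.5
   vertex 2.8 1.9 0.1
   vertex 1.4 4.5 0.9
  endloop
 endfacet
 facet normal 0.971 0.210 0.113
  outer loop
   vertex 2.9 3.8 0.5
   vertex 2.3 4.8 3.8
   vertex 3.0 0.8 5.2
  endloop
 endfacet
 facet normal 0.998 -0.042 -0.048
  outer loop
   vertex 2.9 3.8 0.5
   vertex 3.0 0.8 5.2
   vertex 2.8 1.9 0.1
  endloop
 endfacet
 facet normal 0.663 -0.726 -0.183
  outer loop
   vertex 1.6 0.0 3.3
   vertex 2.8 1.9 0.1
   vertex 3.0 0.8 5.2
  endloop
 endfacet
 facet normal -0.584 -0.499 0.640
  outer loop
   vertex 1.6 0.0 3.3
   vertex 3.0 0.8 5.2
   vertex 1.5 1.4 4.3
  endloop
 endfacet
 facet normal -0.667 -0.504 -0.549
  outer loop
   vertex 1.6 0.0 3.3
   vertex 0.7 2.5 2.1
   vertex 2.8 1.9 0.1
  endloop
 endfacet
 facet normal -0.946 -0.231 0.229
  outer loop
   vertex 1.6 0.0 3.3
   vertex 1.5 1.4 4.3
   vertex 0.7 2.5 2.1
  endloop
 endfacet
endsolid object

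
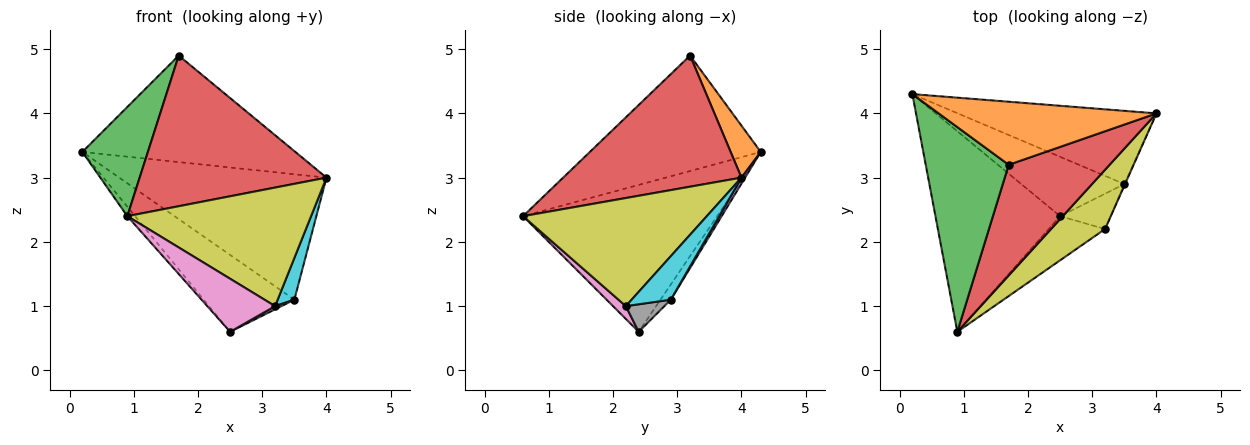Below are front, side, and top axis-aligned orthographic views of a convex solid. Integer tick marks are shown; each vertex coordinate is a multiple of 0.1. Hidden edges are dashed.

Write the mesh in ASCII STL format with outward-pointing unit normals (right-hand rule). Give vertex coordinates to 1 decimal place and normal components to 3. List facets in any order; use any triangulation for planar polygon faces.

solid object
 facet normal -0.762 0.031 -0.647
  outer loop
   vertex 2.5 2.4 0.6
   vertex 0.9 0.6 2.4
   vertex 0.2 4.3 3.4
  endloop
 endfacet
 facet normal 0.121 0.854 0.506
  outer loop
   vertex 1.7 3.2 4.9
   vertex 4.0 4.0 3.0
   vertex 0.2 4.3 3.4
  endloop
 endfacet
 facet normal -0.775 -0.297 0.557
  outer loop
   vertex 1.7 3.2 4.9
   vertex 0.2 4.3 3.4
   vertex 0.9 0.6 2.4
  endloop
 endfacet
 facet normal 0.610 -0.639 0.469
  outer loop
   vertex 1.7 3.2 4.9
   vertex 0.9 0.6 2.4
   vertex 4.0 4.0 3.0
  endloop
 endfacet
 facet normal 0.015 0.864 -0.504
  outer loop
   vertex 3.5 2.9 1.1
   vertex 0.2 4.3 3.4
   vertex 4.0 4.0 3.0
  endloop
 endfacet
 facet normal -0.090 0.788 -0.609
  outer loop
   vertex 3.5 2.9 1.1
   vertex 2.5 2.4 0.6
   vertex 0.2 4.3 3.4
  endloop
 endfacet
 facet normal 0.144 -0.761 -0.633
  outer loop
   vertex 3.2 2.2 1.0
   vertex 0.9 0.6 2.4
   vertex 2.5 2.4 0.6
  endloop
 endfacet
 facet normal 0.477 -0.080 -0.875
  outer loop
   vertex 3.2 2.2 1.0
   vertex 2.5 2.4 0.6
   vertex 3.5 2.9 1.1
  endloop
 endfacet
 facet normal 0.667 -0.667 0.333
  outer loop
   vertex 3.2 2.2 1.0
   vertex 4.0 4.0 3.0
   vertex 0.9 0.6 2.4
  endloop
 endfacet
 facet normal 0.920 -0.392 -0.015
  outer loop
   vertex 3.2 2.2 1.0
   vertex 3.5 2.9 1.1
   vertex 4.0 4.0 3.0
  endloop
 endfacet
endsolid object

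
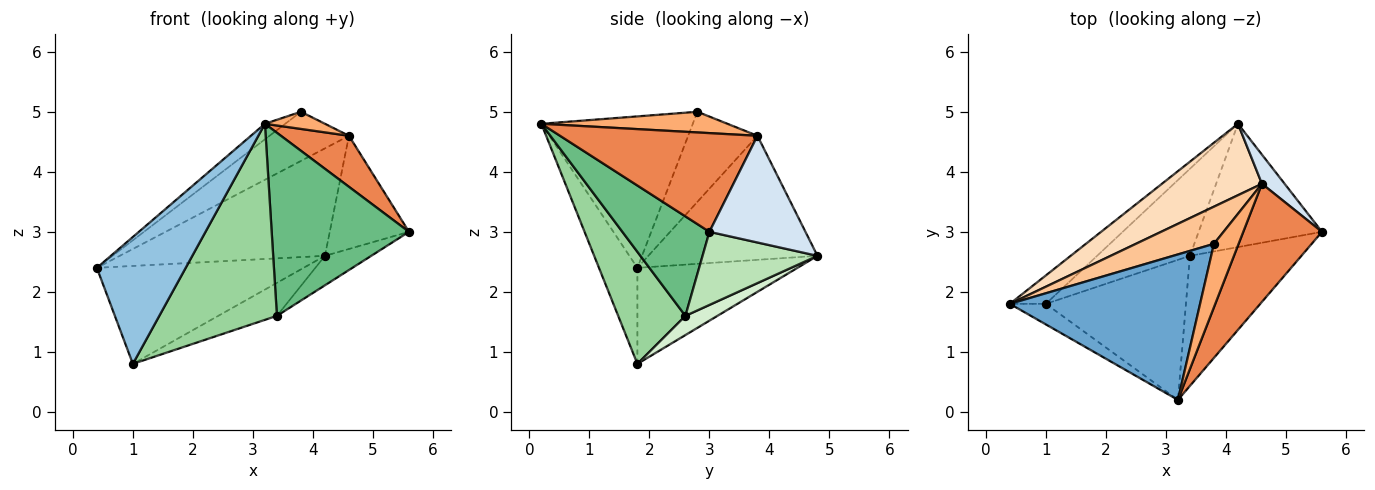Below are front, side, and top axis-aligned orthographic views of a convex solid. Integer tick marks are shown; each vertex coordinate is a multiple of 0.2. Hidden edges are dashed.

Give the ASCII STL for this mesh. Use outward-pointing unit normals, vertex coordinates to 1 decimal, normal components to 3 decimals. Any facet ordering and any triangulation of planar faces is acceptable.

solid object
 facet normal -0.621 0.083 0.780
  outer loop
   vertex 3.8 2.8 5.0
   vertex 0.4 1.8 2.4
   vertex 3.2 0.2 4.8
  endloop
 endfacet
 facet normal -0.393 -0.908 -0.147
  outer loop
   vertex 1.0 1.8 0.8
   vertex 3.2 0.2 4.8
   vertex 0.4 1.8 2.4
  endloop
 endfacet
 facet normal -0.597 0.771 -0.224
  outer loop
   vertex 1.0 1.8 0.8
   vertex 0.4 1.8 2.4
   vertex 4.2 4.8 2.6
  endloop
 endfacet
 facet normal 0.761 0.628 0.162
  outer loop
   vertex 4.6 3.8 4.6
   vertex 5.6 3.0 3.0
   vertex 4.2 4.8 2.6
  endloop
 endfacet
 facet normal 0.755 -0.260 0.602
  outer loop
   vertex 4.6 3.8 4.6
   vertex 3.2 0.2 4.8
   vertex 5.6 3.0 3.0
  endloop
 endfacet
 facet normal 0.629 -0.203 0.751
  outer loop
   vertex 4.6 3.8 4.6
   vertex 3.8 2.8 5.0
   vertex 3.2 0.2 4.8
  endloop
 endfacet
 facet normal -0.571 0.655 0.495
  outer loop
   vertex 4.6 3.8 4.6
   vertex 0.4 1.8 2.4
   vertex 3.8 2.8 5.0
  endloop
 endfacet
 facet normal -0.566 0.687 0.456
  outer loop
   vertex 4.6 3.8 4.6
   vertex 4.2 4.8 2.6
   vertex 0.4 1.8 2.4
  endloop
 endfacet
 facet normal 0.459 -0.724 -0.514
  outer loop
   vertex 3.4 2.6 1.6
   vertex 5.6 3.0 3.0
   vertex 3.2 0.2 4.8
  endloop
 endfacet
 facet normal 0.422 -0.738 -0.527
  outer loop
   vertex 3.4 2.6 1.6
   vertex 3.2 0.2 4.8
   vertex 1.0 1.8 0.8
  endloop
 endfacet
 facet normal 0.500 0.201 -0.843
  outer loop
   vertex 3.4 2.6 1.6
   vertex 4.2 4.8 2.6
   vertex 5.6 3.0 3.0
  endloop
 endfacet
 facet normal 0.190 0.348 -0.918
  outer loop
   vertex 3.4 2.6 1.6
   vertex 1.0 1.8 0.8
   vertex 4.2 4.8 2.6
  endloop
 endfacet
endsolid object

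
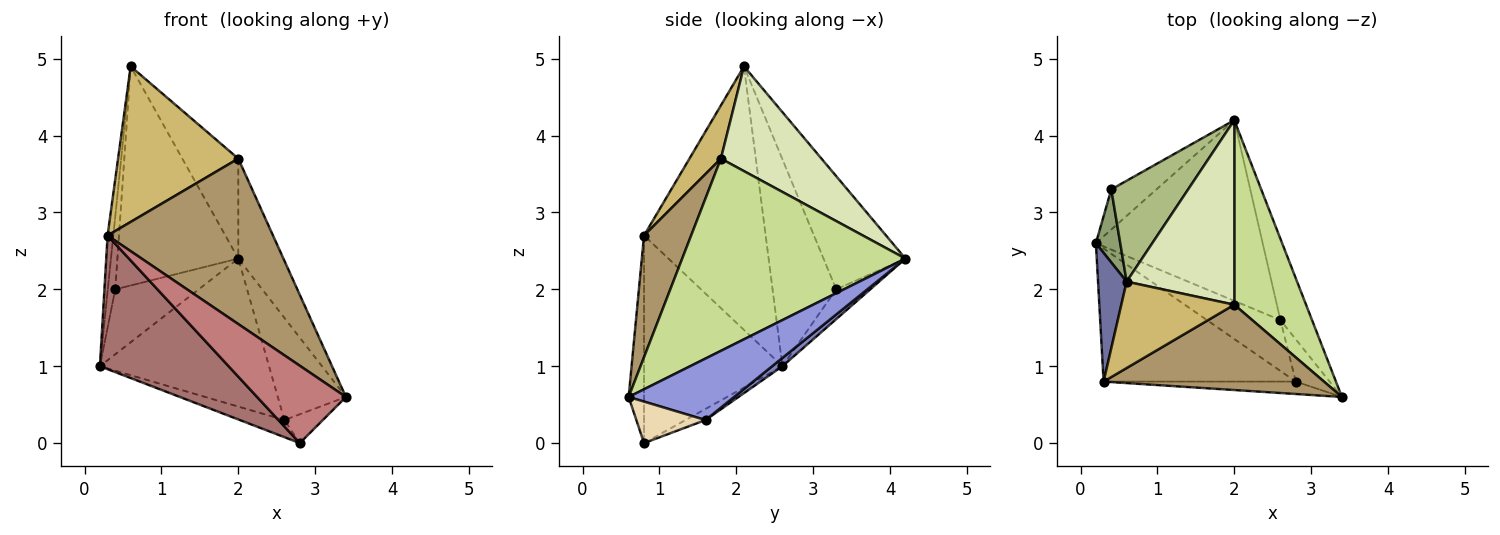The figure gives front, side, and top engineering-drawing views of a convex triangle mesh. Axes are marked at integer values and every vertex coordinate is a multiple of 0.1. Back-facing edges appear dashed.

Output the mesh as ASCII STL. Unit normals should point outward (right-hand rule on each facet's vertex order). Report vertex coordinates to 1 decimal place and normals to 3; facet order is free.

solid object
 facet normal -0.993 0.047 0.108
  outer loop
   vertex 0.3 0.8 2.7
   vertex 0.6 2.1 4.9
   vertex 0.2 2.6 1.0
  endloop
 endfacet
 facet normal 0.038 0.633 -0.773
  outer loop
   vertex 2.6 1.6 0.3
   vertex 0.2 2.6 1.0
   vertex 2.0 4.2 2.4
  endloop
 endfacet
 facet normal 0.771 0.498 -0.396
  outer loop
   vertex 2.6 1.6 0.3
   vertex 2.0 4.2 2.4
   vertex 3.4 0.6 0.6
  endloop
 endfacet
 facet normal -0.328 0.804 -0.497
  outer loop
   vertex 0.4 3.3 2.0
   vertex 2.0 4.2 2.4
   vertex 0.2 2.6 1.0
  endloop
 endfacet
 facet normal -0.986 0.116 0.116
  outer loop
   vertex 0.4 3.3 2.0
   vertex 0.2 2.6 1.0
   vertex 0.6 2.1 4.9
  endloop
 endfacet
 facet normal -0.524 0.774 0.356
  outer loop
   vertex 0.4 3.3 2.0
   vertex 0.6 2.1 4.9
   vertex 2.0 4.2 2.4
  endloop
 endfacet
 facet normal 0.920 0.186 0.344
  outer loop
   vertex 2.0 1.8 3.7
   vertex 3.4 0.6 0.6
   vertex 2.0 4.2 2.4
  endloop
 endfacet
 facet normal 0.650 0.362 0.668
  outer loop
   vertex 2.0 1.8 3.7
   vertex 2.0 4.2 2.4
   vertex 0.6 2.1 4.9
  endloop
 endfacet
 facet normal 0.245 -0.862 0.444
  outer loop
   vertex 2.0 1.8 3.7
   vertex 0.3 0.8 2.7
   vertex 3.4 0.6 0.6
  endloop
 endfacet
 facet normal 0.223 -0.852 0.473
  outer loop
   vertex 2.0 1.8 3.7
   vertex 0.6 2.1 4.9
   vertex 0.3 0.8 2.7
  endloop
 endfacet
 facet normal -0.142 0.316 -0.938
  outer loop
   vertex 2.8 0.8 0.0
   vertex 0.2 2.6 1.0
   vertex 2.6 1.6 0.3
  endloop
 endfacet
 facet normal 0.712 0.396 -0.580
  outer loop
   vertex 2.8 0.8 0.0
   vertex 2.6 1.6 0.3
   vertex 3.4 0.6 0.6
  endloop
 endfacet
 facet normal -0.606 -0.564 -0.561
  outer loop
   vertex 2.8 0.8 0.0
   vertex 0.3 0.8 2.7
   vertex 0.2 2.6 1.0
  endloop
 endfacet
 facet normal -0.168 -0.973 -0.156
  outer loop
   vertex 2.8 0.8 0.0
   vertex 3.4 0.6 0.6
   vertex 0.3 0.8 2.7
  endloop
 endfacet
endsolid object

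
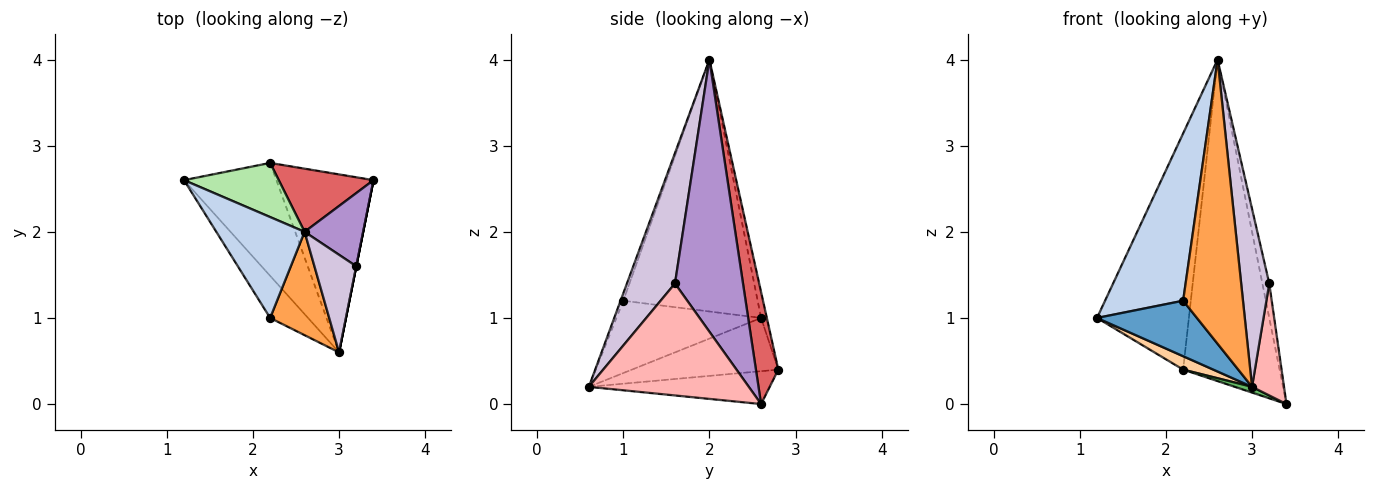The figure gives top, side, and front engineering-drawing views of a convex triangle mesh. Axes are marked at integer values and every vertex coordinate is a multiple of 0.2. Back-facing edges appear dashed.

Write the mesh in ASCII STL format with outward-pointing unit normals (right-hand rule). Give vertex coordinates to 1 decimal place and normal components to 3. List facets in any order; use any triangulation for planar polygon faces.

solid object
 facet normal -0.756 -0.522 -0.396
  outer loop
   vertex 2.2 1.0 1.2
   vertex 1.2 2.6 1.0
   vertex 3.0 0.6 0.2
  endloop
 endfacet
 facet normal -0.827 -0.481 0.290
  outer loop
   vertex 2.2 1.0 1.2
   vertex 2.6 2.0 4.0
   vertex 1.2 2.6 1.0
  endloop
 endfacet
 facet normal -0.043 -0.939 0.341
  outer loop
   vertex 2.2 1.0 1.2
   vertex 3.0 0.6 0.2
   vertex 2.6 2.0 4.0
  endloop
 endfacet
 facet normal -0.497 -0.102 -0.862
  outer loop
   vertex 2.2 2.8 0.4
   vertex 3.0 0.6 0.2
   vertex 1.2 2.6 1.0
  endloop
 endfacet
 facet normal -0.321 -0.031 -0.947
  outer loop
   vertex 2.2 2.8 0.4
   vertex 3.4 2.6 0.0
   vertex 3.0 0.6 0.2
  endloop
 endfacet
 facet normal -0.061 0.973 0.223
  outer loop
   vertex 2.2 2.8 0.4
   vertex 1.2 2.6 1.0
   vertex 2.6 2.0 4.0
  endloop
 endfacet
 facet normal 0.222 0.957 0.188
  outer loop
   vertex 2.2 2.8 0.4
   vertex 2.6 2.0 4.0
   vertex 3.4 2.6 0.0
  endloop
 endfacet
 facet normal 0.981 -0.196 0.000
  outer loop
   vertex 3.2 1.6 1.4
   vertex 3.0 0.6 0.2
   vertex 3.4 2.6 0.0
  endloop
 endfacet
 facet normal 0.973 0.099 0.209
  outer loop
   vertex 3.2 1.6 1.4
   vertex 3.4 2.6 0.0
   vertex 2.6 2.0 4.0
  endloop
 endfacet
 facet normal 0.832 -0.487 0.267
  outer loop
   vertex 3.2 1.6 1.4
   vertex 2.6 2.0 4.0
   vertex 3.0 0.6 0.2
  endloop
 endfacet
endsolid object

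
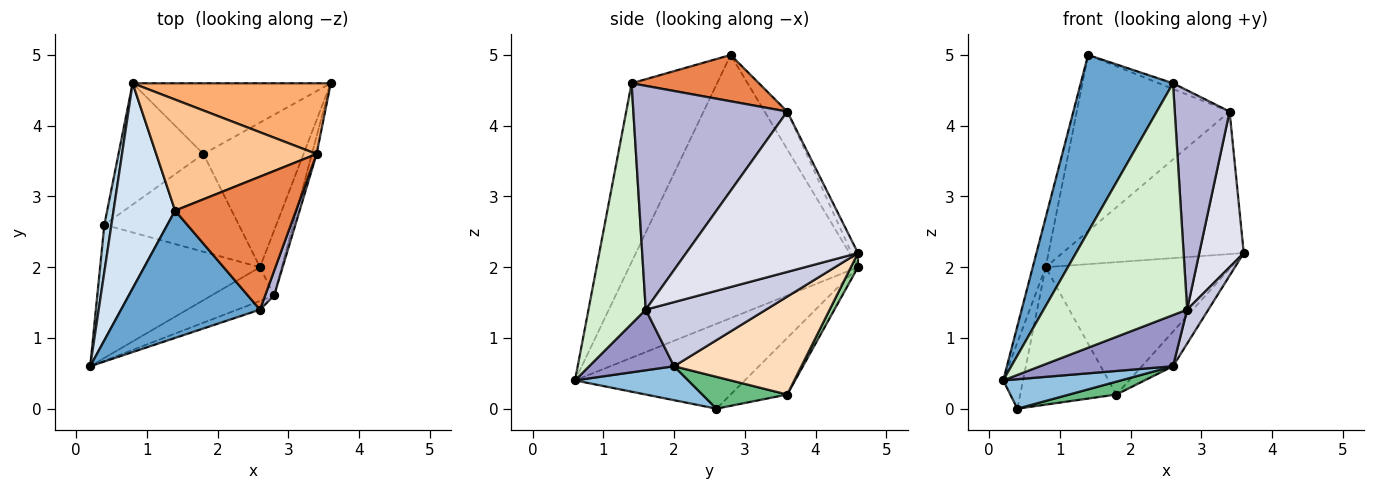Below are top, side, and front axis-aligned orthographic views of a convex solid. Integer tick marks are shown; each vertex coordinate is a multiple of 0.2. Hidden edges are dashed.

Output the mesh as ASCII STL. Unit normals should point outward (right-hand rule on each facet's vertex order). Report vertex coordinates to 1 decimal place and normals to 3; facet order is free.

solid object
 facet normal -0.601 -0.649 0.467
  outer loop
   vertex 2.6 1.4 4.6
   vertex 1.4 2.8 5.0
   vertex 0.2 0.6 0.4
  endloop
 endfacet
 facet normal 0.203 -0.212 -0.956
  outer loop
   vertex 2.6 2.0 0.6
   vertex 0.2 0.6 0.4
   vertex 0.4 2.6 0.0
  endloop
 endfacet
 facet normal -0.990 0.115 0.082
  outer loop
   vertex 0.8 4.6 2.0
   vertex 0.4 2.6 0.0
   vertex 0.2 0.6 0.4
  endloop
 endfacet
 facet normal -0.972 0.055 0.227
  outer loop
   vertex 0.8 4.6 2.0
   vertex 0.2 0.6 0.4
   vertex 1.4 2.8 5.0
  endloop
 endfacet
 facet normal 0.357 0.040 0.933
  outer loop
   vertex 3.4 3.6 4.2
   vertex 1.4 2.8 5.0
   vertex 2.6 1.4 4.6
  endloop
 endfacet
 facet normal -0.032 0.895 0.444
  outer loop
   vertex 3.4 3.6 4.2
   vertex 3.6 4.6 2.2
   vertex 0.8 4.6 2.0
  endloop
 endfacet
 facet normal -0.124 0.840 0.529
  outer loop
   vertex 3.4 3.6 4.2
   vertex 0.8 4.6 2.0
   vertex 1.4 2.8 5.0
  endloop
 endfacet
 facet normal 0.689 0.168 -0.705
  outer loop
   vertex 1.8 3.6 0.2
   vertex 3.6 4.6 2.2
   vertex 2.6 2.0 0.6
  endloop
 endfacet
 facet normal 0.229 -0.127 -0.965
  outer loop
   vertex 1.8 3.6 0.2
   vertex 2.6 2.0 0.6
   vertex 0.4 2.6 0.0
  endloop
 endfacet
 facet normal 0.034 0.881 -0.471
  outer loop
   vertex 1.8 3.6 0.2
   vertex 0.8 4.6 2.0
   vertex 3.6 4.6 2.2
  endloop
 endfacet
 facet normal -0.404 0.686 -0.605
  outer loop
   vertex 1.8 3.6 0.2
   vertex 0.4 2.6 0.0
   vertex 0.8 4.6 2.0
  endloop
 endfacet
 facet normal 0.370 -0.928 -0.035
  outer loop
   vertex 2.8 1.6 1.4
   vertex 2.6 1.4 4.6
   vertex 0.2 0.6 0.4
  endloop
 endfacet
 facet normal 0.470 -0.737 -0.486
  outer loop
   vertex 2.8 1.6 1.4
   vertex 0.2 0.6 0.4
   vertex 2.6 2.0 0.6
  endloop
 endfacet
 facet normal 0.941 -0.335 0.038
  outer loop
   vertex 2.8 1.6 1.4
   vertex 3.4 3.6 4.2
   vertex 2.6 1.4 4.6
  endloop
 endfacet
 facet normal 0.934 -0.165 -0.316
  outer loop
   vertex 2.8 1.6 1.4
   vertex 2.6 2.0 0.6
   vertex 3.6 4.6 2.2
  endloop
 endfacet
 facet normal 0.968 -0.250 -0.028
  outer loop
   vertex 2.8 1.6 1.4
   vertex 3.6 4.6 2.2
   vertex 3.4 3.6 4.2
  endloop
 endfacet
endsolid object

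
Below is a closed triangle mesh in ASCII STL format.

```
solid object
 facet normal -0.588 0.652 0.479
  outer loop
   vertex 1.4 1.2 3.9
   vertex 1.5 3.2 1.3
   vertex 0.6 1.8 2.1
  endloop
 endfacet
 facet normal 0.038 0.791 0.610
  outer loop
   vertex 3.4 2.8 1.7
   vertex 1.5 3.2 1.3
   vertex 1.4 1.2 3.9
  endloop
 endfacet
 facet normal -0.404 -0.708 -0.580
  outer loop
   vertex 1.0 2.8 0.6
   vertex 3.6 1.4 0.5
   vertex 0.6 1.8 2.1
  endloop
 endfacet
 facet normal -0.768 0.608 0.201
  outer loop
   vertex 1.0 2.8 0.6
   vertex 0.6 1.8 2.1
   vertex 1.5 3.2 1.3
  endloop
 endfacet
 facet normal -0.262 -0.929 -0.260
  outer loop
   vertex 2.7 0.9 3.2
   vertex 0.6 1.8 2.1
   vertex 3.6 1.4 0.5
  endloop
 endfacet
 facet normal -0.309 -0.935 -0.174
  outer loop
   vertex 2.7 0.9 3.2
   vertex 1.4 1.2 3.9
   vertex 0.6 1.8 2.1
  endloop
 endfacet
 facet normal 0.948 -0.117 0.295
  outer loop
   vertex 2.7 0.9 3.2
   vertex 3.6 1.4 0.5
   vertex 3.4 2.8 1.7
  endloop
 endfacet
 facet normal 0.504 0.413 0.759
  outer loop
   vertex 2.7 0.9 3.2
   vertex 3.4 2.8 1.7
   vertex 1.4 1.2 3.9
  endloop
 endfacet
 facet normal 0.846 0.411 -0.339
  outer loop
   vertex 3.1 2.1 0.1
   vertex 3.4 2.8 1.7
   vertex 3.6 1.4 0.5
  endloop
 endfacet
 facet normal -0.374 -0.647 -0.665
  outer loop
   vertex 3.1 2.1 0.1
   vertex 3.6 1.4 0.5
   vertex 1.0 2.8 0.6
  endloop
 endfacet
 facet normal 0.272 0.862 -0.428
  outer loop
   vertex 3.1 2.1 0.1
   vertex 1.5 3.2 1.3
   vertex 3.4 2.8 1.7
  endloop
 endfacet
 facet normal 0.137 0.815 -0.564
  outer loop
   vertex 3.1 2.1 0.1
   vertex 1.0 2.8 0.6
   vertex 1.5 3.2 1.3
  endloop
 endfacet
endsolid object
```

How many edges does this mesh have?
18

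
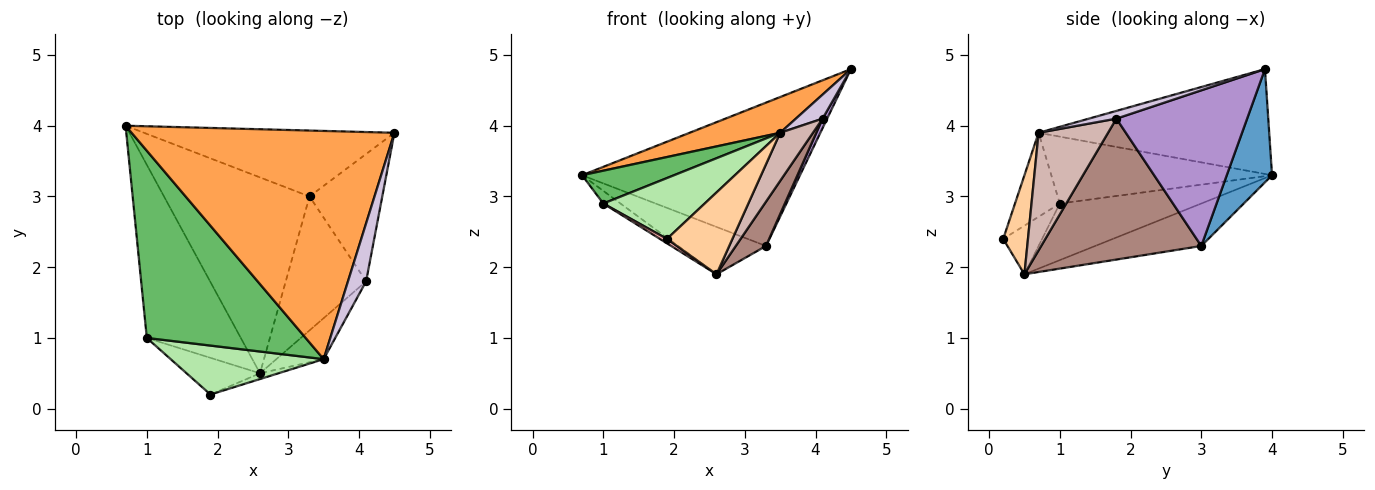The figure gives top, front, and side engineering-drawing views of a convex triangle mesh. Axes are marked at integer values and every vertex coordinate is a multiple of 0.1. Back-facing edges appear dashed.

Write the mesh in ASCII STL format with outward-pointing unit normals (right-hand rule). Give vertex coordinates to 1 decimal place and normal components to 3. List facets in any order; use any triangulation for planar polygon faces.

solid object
 facet normal 0.186 0.893 -0.410
  outer loop
   vertex 3.3 3.0 2.3
   vertex 0.7 4.0 3.3
   vertex 4.5 3.9 4.8
  endloop
 endfacet
 facet normal -0.273 0.226 -0.935
  outer loop
   vertex 3.3 3.0 2.3
   vertex 2.6 0.5 1.9
   vertex 0.7 4.0 3.3
  endloop
 endfacet
 facet normal -0.367 -0.144 0.919
  outer loop
   vertex 3.5 0.7 3.9
   vertex 4.5 3.9 4.8
   vertex 0.7 4.0 3.3
  endloop
 endfacet
 facet normal 0.353 -0.933 -0.066
  outer loop
   vertex 3.5 0.7 3.9
   vertex 1.9 0.2 2.4
   vertex 2.6 0.5 1.9
  endloop
 endfacet
 facet normal -0.383 -0.160 0.910
  outer loop
   vertex 1.0 1.0 2.9
   vertex 3.5 0.7 3.9
   vertex 0.7 4.0 3.3
  endloop
 endfacet
 facet normal -0.326 -0.737 0.593
  outer loop
   vertex 1.0 1.0 2.9
   vertex 1.9 0.2 2.4
   vertex 3.5 0.7 3.9
  endloop
 endfacet
 facet normal -0.515 0.063 -0.855
  outer loop
   vertex 1.0 1.0 2.9
   vertex 0.7 4.0 3.3
   vertex 2.6 0.5 1.9
  endloop
 endfacet
 facet normal -0.550 -0.100 -0.829
  outer loop
   vertex 1.0 1.0 2.9
   vertex 2.6 0.5 1.9
   vertex 1.9 0.2 2.4
  endloop
 endfacet
 facet normal 0.905 -0.031 -0.423
  outer loop
   vertex 4.1 1.8 4.1
   vertex 3.3 3.0 2.3
   vertex 4.5 3.9 4.8
  endloop
 endfacet
 facet normal 0.367 -0.356 0.859
  outer loop
   vertex 4.1 1.8 4.1
   vertex 4.5 3.9 4.8
   vertex 3.5 0.7 3.9
  endloop
 endfacet
 facet normal 0.857 -0.162 -0.489
  outer loop
   vertex 4.1 1.8 4.1
   vertex 2.6 0.5 1.9
   vertex 3.3 3.0 2.3
  endloop
 endfacet
 facet normal 0.850 -0.401 -0.342
  outer loop
   vertex 4.1 1.8 4.1
   vertex 3.5 0.7 3.9
   vertex 2.6 0.5 1.9
  endloop
 endfacet
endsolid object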